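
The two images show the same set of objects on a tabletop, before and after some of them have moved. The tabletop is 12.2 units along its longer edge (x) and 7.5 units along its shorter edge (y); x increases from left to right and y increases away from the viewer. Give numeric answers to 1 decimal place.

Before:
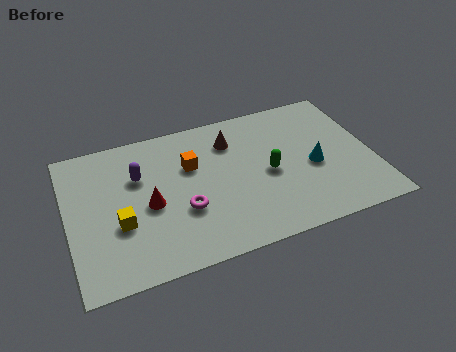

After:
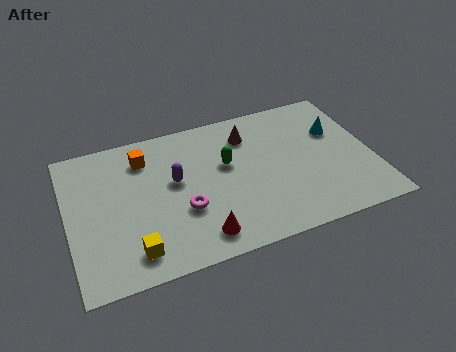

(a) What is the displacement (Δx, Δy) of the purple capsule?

(1.4, -0.7)

The purple capsule was at about (2.9, 5.0) and moved to about (4.3, 4.3).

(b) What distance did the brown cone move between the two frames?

0.7

From (6.7, 5.7) to (7.4, 5.8), the brown cone covered √(0.7² + 0.1²) ≈ 0.7 units.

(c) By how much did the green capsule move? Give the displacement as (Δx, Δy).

(-1.6, 1.0)

From the two frames, the green capsule sits at roughly (8.0, 3.5) before and (6.4, 4.5) after.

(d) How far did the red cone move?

2.8

The red cone moved from about (3.2, 3.4) to (5.0, 1.2), a distance of √(1.8² + 2.2²) ≈ 2.8.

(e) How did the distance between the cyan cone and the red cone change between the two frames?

+0.4

The distance was about 6.6 in the first image and 7.0 in the second, so they moved 0.4 units further apart.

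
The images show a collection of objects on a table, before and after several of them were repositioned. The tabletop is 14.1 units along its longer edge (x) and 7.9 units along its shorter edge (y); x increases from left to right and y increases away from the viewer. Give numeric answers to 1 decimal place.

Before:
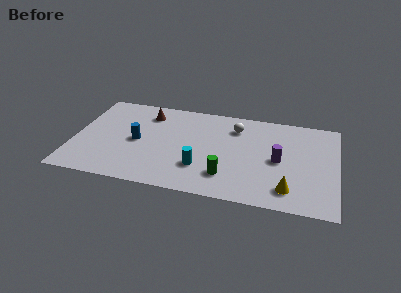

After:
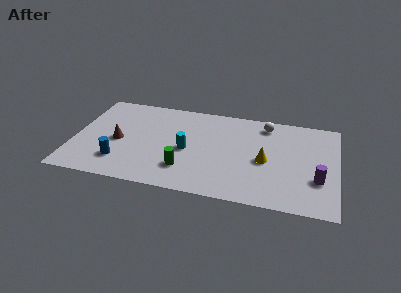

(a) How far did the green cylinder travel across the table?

2.2

The green cylinder was near (8.3, 1.9) before and (6.1, 2.0) after, so it travelled √(2.2² + 0.1²) ≈ 2.2 units.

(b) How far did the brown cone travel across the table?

3.0

From (3.8, 6.3) to (2.4, 3.6), the brown cone covered √(1.4² + 2.7²) ≈ 3.0 units.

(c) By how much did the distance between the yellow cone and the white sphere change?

-2.4

They were about 5.5 units apart before and 3.1 after — 2.4 units closer together.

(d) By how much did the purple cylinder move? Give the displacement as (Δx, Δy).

(2.1, -1.2)

From the two frames, the purple cylinder sits at roughly (11.0, 3.8) before and (13.1, 2.6) after.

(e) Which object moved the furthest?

the brown cone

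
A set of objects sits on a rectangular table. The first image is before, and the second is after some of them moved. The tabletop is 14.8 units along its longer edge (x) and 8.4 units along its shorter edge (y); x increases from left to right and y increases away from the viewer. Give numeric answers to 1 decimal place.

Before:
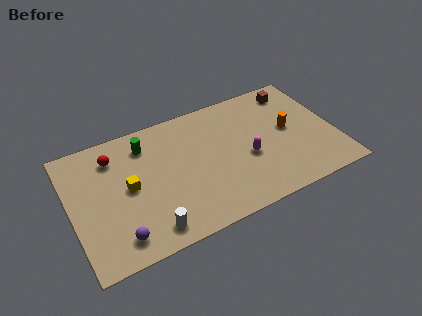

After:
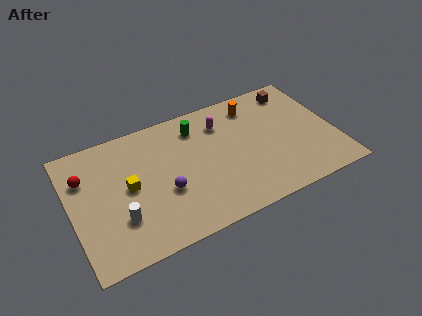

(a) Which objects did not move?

the yellow cube and the brown cube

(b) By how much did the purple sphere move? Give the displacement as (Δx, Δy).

(2.8, 1.8)

From the two frames, the purple sphere sits at roughly (2.3, 1.4) before and (5.1, 3.2) after.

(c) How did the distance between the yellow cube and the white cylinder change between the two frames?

-1.3

Before: roughly 3.2 units apart; after: 1.9. That's 1.3 units closer together.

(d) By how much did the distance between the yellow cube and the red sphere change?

+0.4

They were about 2.4 units apart before and 2.8 after — 0.4 units further apart.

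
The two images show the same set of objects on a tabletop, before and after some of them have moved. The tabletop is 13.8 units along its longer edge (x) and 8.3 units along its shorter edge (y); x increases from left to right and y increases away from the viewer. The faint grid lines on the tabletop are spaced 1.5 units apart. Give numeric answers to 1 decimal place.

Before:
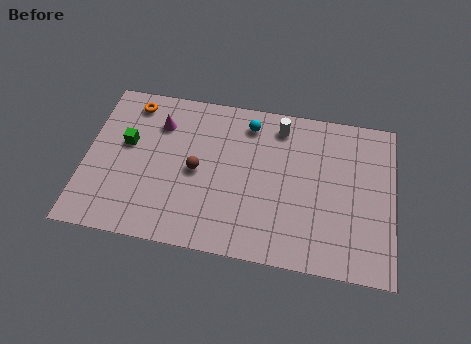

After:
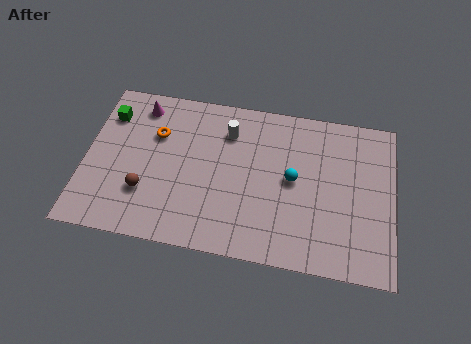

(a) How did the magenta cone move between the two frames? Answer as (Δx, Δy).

(-0.9, 0.8)

From the two frames, the magenta cone sits at roughly (3.2, 6.2) before and (2.3, 7.0) after.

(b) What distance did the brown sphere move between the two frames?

2.7

The brown sphere moved from about (5.0, 4.0) to (2.8, 2.5), a distance of √(2.2² + 1.5²) ≈ 2.7.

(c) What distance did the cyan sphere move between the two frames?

3.3

The cyan sphere moved from about (7.2, 6.9) to (9.3, 4.3), a distance of √(2.1² + 2.6²) ≈ 3.3.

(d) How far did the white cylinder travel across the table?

2.4

The white cylinder moved from about (8.6, 7.0) to (6.3, 6.3), a distance of √(2.3² + 0.7²) ≈ 2.4.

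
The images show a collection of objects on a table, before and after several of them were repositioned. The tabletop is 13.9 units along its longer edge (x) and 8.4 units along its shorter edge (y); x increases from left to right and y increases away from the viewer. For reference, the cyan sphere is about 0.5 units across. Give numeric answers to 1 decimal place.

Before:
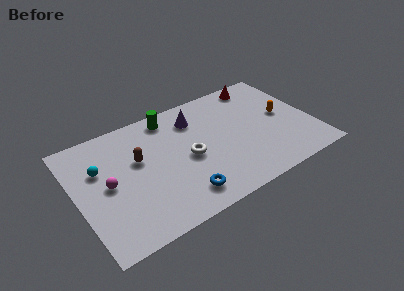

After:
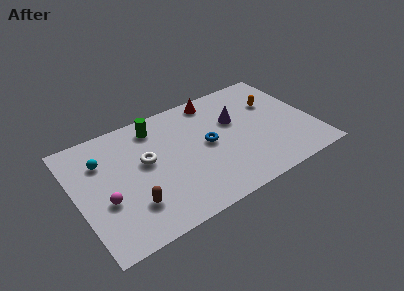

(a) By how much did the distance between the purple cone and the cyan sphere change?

+1.9

They were about 5.9 units apart before and 7.8 after — 1.9 units further apart.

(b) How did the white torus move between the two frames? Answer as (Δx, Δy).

(-2.4, 0.9)

From the two frames, the white torus sits at roughly (6.5, 3.9) before and (4.1, 4.8) after.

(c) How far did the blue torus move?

3.4

The blue torus moved from about (5.7, 1.5) to (7.7, 4.3), a distance of √(2.0² + 2.8²) ≈ 3.4.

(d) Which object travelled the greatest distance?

the blue torus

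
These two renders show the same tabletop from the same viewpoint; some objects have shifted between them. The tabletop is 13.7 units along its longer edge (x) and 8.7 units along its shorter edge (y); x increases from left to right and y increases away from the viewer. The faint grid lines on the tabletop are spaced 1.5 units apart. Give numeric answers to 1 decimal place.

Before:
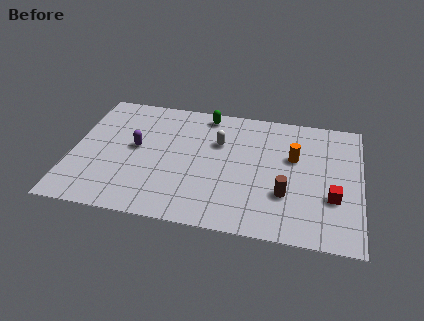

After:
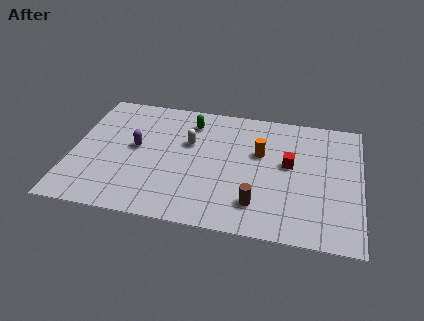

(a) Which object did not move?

the purple capsule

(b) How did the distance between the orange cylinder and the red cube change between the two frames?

-1.6

Before: roughly 3.1 units apart; after: 1.5. That's 1.6 units closer together.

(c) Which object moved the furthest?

the red cube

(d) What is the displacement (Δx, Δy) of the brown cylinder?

(-1.3, -0.9)

From the two frames, the brown cylinder sits at roughly (10.2, 2.8) before and (8.9, 1.9) after.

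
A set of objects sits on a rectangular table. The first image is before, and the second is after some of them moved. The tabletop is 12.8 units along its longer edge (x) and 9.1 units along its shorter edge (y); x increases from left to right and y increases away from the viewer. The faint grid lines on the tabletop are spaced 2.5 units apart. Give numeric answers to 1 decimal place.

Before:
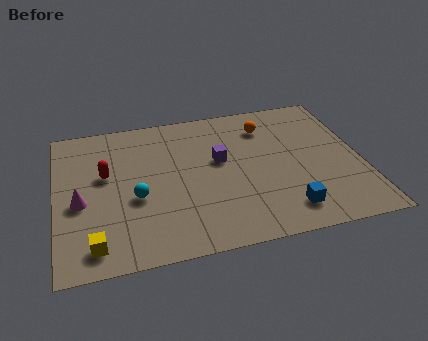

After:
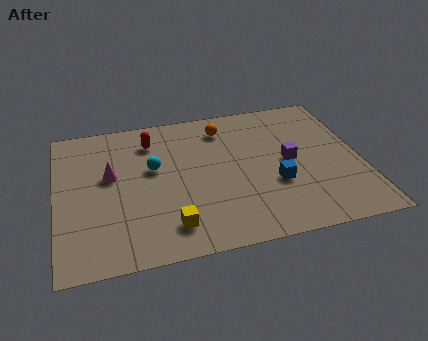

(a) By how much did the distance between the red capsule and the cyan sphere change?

-0.3

Before: roughly 2.1 units apart; after: 1.8. That's 0.3 units closer together.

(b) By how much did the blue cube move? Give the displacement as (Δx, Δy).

(-0.3, 1.7)

From the two frames, the blue cube sits at roughly (9.4, 1.6) before and (9.1, 3.3) after.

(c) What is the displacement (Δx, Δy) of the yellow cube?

(3.1, 0.4)

The yellow cube started near (1.5, 1.3) and ended near (4.6, 1.7).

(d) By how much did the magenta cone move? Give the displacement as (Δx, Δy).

(1.3, 1.4)

From the two frames, the magenta cone sits at roughly (1.0, 3.9) before and (2.3, 5.3) after.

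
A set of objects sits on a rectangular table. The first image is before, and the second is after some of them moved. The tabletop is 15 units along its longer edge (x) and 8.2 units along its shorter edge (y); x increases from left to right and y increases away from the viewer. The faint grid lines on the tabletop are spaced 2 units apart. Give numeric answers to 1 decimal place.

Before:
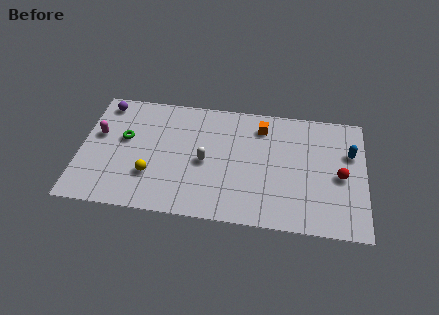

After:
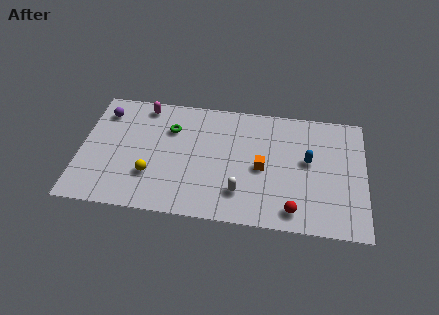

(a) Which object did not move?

the yellow sphere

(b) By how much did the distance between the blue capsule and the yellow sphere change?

-2.3

Before: roughly 10.8 units apart; after: 8.5. That's 2.3 units closer together.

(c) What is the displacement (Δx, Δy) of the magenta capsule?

(2.3, 2.3)

The magenta capsule was at about (0.9, 4.9) and moved to about (3.2, 7.2).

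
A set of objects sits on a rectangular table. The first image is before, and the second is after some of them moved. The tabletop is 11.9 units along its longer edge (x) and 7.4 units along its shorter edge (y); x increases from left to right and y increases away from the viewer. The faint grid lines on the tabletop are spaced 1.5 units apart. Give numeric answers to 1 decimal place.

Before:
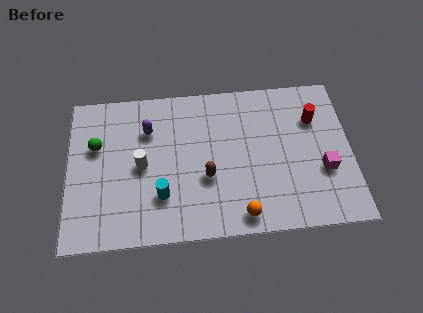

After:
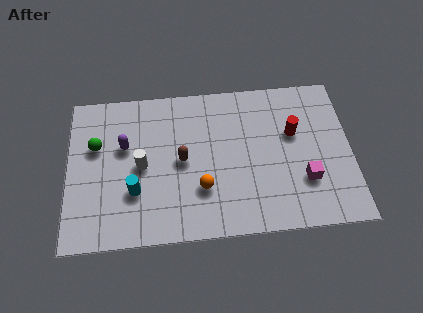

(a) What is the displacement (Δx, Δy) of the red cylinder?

(-0.9, -0.6)

The red cylinder started near (10.4, 5.2) and ended near (9.5, 4.6).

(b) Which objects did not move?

the white cylinder and the green sphere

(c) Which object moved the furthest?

the orange sphere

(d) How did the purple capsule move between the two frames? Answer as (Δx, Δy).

(-1.0, -0.7)

The purple capsule started near (3.4, 5.3) and ended near (2.4, 4.6).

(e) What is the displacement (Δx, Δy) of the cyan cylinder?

(-1.1, 0.3)

The cyan cylinder was at about (3.9, 2.1) and moved to about (2.8, 2.4).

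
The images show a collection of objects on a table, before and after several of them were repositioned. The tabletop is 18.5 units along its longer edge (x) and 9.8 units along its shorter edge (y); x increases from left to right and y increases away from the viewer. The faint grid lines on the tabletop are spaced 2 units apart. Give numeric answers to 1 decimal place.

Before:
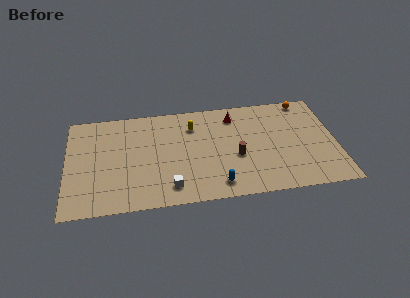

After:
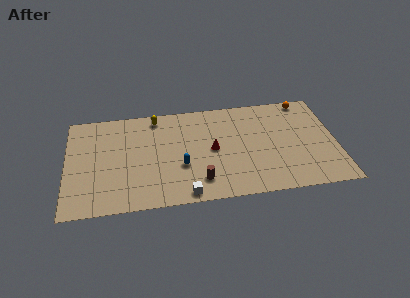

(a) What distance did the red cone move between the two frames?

3.5

The red cone was near (11.6, 8.0) before and (10.0, 4.9) after, so it travelled √(1.6² + 3.1²) ≈ 3.5 units.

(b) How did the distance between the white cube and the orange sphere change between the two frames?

-0.3

They were about 12.0 units apart before and 11.7 after — 0.3 units closer together.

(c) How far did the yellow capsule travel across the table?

2.8

The yellow capsule moved from about (8.7, 7.4) to (6.2, 8.6), a distance of √(2.5² + 1.2²) ≈ 2.8.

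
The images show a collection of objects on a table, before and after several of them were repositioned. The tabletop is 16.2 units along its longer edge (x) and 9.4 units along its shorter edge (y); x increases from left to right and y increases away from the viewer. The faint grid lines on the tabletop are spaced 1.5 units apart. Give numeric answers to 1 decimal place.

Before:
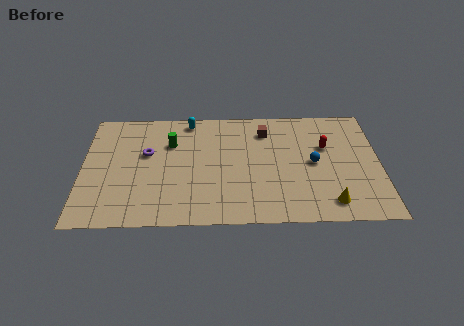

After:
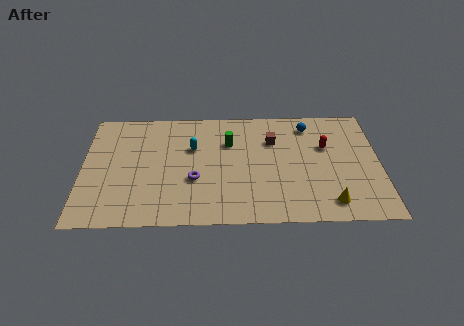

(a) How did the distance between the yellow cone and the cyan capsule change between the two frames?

-1.6

Before: roughly 10.3 units apart; after: 8.7. That's 1.6 units closer together.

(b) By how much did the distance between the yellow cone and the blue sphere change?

+3.1

They were about 3.3 units apart before and 6.4 after — 3.1 units further apart.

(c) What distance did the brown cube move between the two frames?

0.9

The brown cube moved from about (10.0, 7.4) to (10.4, 6.6), a distance of √(0.4² + 0.8²) ≈ 0.9.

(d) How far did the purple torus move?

3.4

The purple torus was near (3.5, 5.7) before and (6.1, 3.5) after, so it travelled √(2.6² + 2.2²) ≈ 3.4 units.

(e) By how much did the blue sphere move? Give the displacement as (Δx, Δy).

(-0.2, 3.1)

The blue sphere started near (12.6, 4.7) and ended near (12.4, 7.8).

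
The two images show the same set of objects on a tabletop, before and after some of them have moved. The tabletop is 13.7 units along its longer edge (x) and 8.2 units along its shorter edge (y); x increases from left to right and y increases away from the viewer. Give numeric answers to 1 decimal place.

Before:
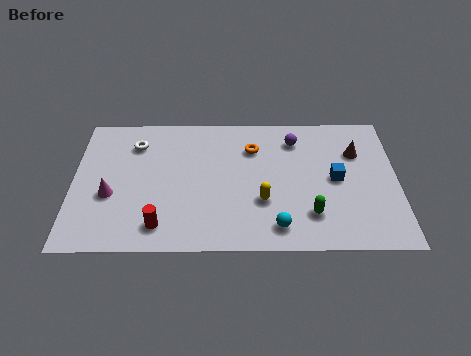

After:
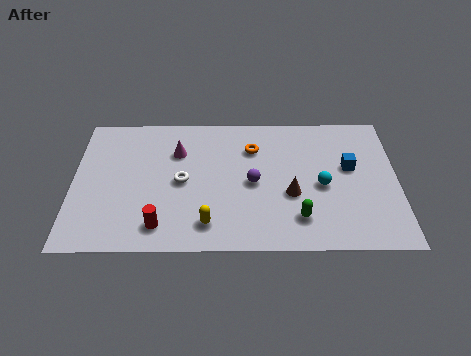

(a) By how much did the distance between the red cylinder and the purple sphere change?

-3.0

They were about 7.6 units apart before and 4.6 after — 3.0 units closer together.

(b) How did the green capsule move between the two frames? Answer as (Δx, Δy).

(-0.5, -0.2)

From the two frames, the green capsule sits at roughly (10.0, 2.0) before and (9.5, 1.8) after.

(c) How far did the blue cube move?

0.9

The blue cube moved from about (11.1, 4.1) to (11.7, 4.8), a distance of √(0.6² + 0.7²) ≈ 0.9.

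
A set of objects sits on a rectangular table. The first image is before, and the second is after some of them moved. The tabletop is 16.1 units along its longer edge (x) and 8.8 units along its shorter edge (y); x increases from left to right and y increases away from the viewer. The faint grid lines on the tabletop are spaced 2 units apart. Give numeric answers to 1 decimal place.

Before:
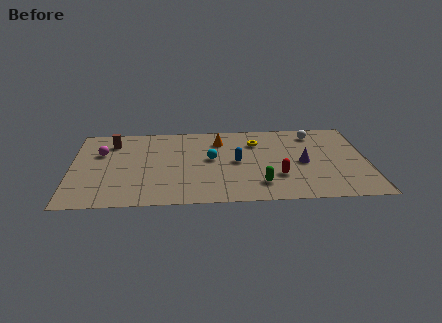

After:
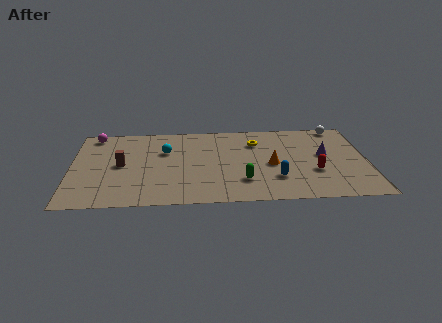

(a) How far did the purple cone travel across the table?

1.4

The purple cone was near (12.6, 4.1) before and (13.8, 4.9) after, so it travelled √(1.2² + 0.8²) ≈ 1.4 units.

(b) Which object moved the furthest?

the orange cone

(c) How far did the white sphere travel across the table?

1.6

The white sphere was near (13.3, 7.3) before and (14.7, 8.0) after, so it travelled √(1.4² + 0.7²) ≈ 1.6 units.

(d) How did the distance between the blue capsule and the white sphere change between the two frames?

+1.4

They were about 5.2 units apart before and 6.6 after — 1.4 units further apart.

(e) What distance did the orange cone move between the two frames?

4.0

From (8.1, 6.8) to (10.9, 4.0), the orange cone covered √(2.8² + 2.8²) ≈ 4.0 units.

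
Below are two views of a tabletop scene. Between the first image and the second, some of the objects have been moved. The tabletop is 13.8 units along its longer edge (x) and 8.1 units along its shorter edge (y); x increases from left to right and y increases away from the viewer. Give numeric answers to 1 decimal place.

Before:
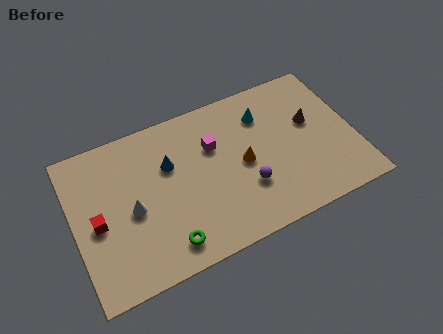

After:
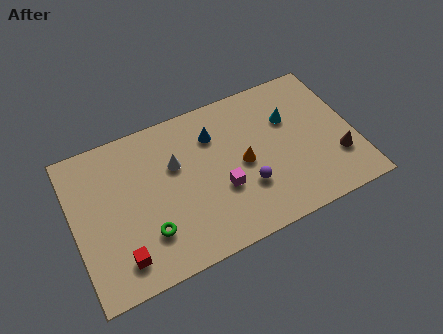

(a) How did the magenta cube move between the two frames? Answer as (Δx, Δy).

(0.1, -2.4)

From the two frames, the magenta cube sits at roughly (7.0, 5.4) before and (7.1, 3.0) after.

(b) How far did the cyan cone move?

1.4

The cyan cone moved from about (9.6, 6.1) to (10.8, 5.4), a distance of √(1.2² + 0.7²) ≈ 1.4.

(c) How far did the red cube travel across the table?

2.4

The red cube moved from about (1.1, 3.7) to (2.0, 1.5), a distance of √(0.9² + 2.2²) ≈ 2.4.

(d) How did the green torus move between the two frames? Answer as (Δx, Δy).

(-0.8, 0.9)

The green torus was at about (4.2, 1.3) and moved to about (3.4, 2.2).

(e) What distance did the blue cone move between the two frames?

2.4

The blue cone was near (4.8, 5.3) before and (7.1, 6.0) after, so it travelled √(2.3² + 0.7²) ≈ 2.4 units.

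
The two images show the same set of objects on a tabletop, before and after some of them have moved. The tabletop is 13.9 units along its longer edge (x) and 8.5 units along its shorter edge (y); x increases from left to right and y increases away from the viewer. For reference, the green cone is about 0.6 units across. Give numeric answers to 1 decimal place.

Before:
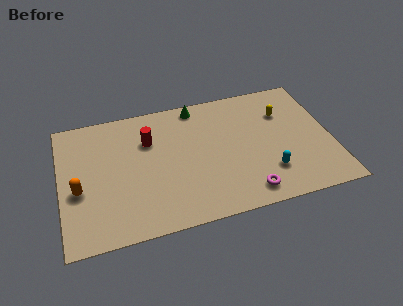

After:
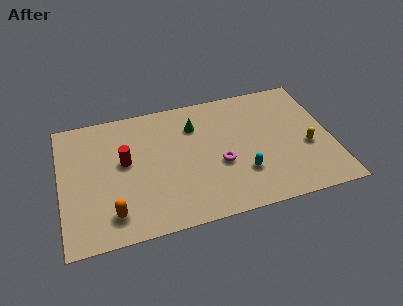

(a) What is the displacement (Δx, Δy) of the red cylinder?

(-1.3, -1.1)

From the two frames, the red cylinder sits at roughly (4.6, 5.9) before and (3.3, 4.8) after.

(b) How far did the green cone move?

1.3

From (7.2, 7.6) to (7.0, 6.3), the green cone covered √(0.2² + 1.3²) ≈ 1.3 units.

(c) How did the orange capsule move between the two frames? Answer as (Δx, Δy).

(1.6, -1.9)

The orange capsule was at about (0.9, 3.5) and moved to about (2.5, 1.6).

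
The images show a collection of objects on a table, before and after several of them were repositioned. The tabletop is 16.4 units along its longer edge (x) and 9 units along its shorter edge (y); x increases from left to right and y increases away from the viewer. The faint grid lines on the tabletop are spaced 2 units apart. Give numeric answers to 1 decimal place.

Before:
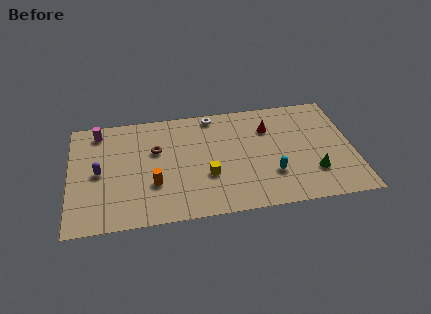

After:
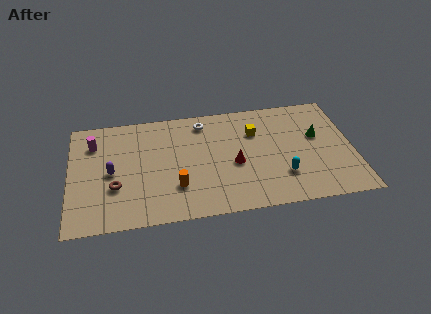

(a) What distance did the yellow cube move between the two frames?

4.2

The yellow cube was near (7.9, 3.2) before and (10.8, 6.3) after, so it travelled √(2.9² + 3.1²) ≈ 4.2 units.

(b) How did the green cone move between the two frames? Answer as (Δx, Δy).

(0.4, 2.9)

From the two frames, the green cone sits at roughly (14.0, 2.5) before and (14.4, 5.4) after.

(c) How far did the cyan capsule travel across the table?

0.6

The cyan capsule moved from about (11.6, 2.7) to (12.2, 2.5), a distance of √(0.6² + 0.2²) ≈ 0.6.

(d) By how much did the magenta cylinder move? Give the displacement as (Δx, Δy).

(-0.3, -0.9)

The magenta cylinder was at about (1.7, 7.7) and moved to about (1.4, 6.8).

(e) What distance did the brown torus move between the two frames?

3.5

The brown torus was near (5.0, 5.7) before and (2.6, 3.1) after, so it travelled √(2.4² + 2.6²) ≈ 3.5 units.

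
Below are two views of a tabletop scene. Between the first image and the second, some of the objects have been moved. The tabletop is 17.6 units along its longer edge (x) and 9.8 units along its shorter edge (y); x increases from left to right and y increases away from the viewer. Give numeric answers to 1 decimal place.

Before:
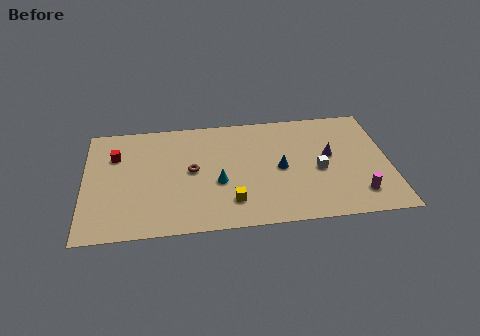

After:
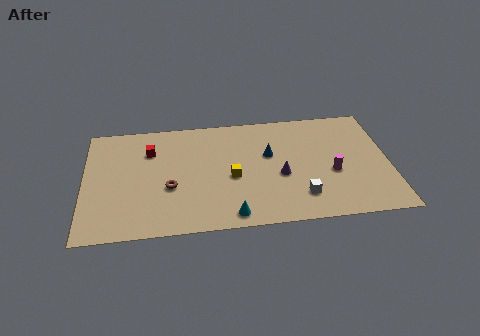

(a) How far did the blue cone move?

1.4

The blue cone moved from about (11.3, 4.7) to (10.7, 6.0), a distance of √(0.6² + 1.3²) ≈ 1.4.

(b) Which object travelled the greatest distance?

the purple cone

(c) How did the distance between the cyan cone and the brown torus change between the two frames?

+2.5

They were about 1.9 units apart before and 4.4 after — 2.5 units further apart.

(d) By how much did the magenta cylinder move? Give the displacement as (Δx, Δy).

(-1.4, 2.0)

The magenta cylinder was at about (15.7, 2.0) and moved to about (14.3, 4.0).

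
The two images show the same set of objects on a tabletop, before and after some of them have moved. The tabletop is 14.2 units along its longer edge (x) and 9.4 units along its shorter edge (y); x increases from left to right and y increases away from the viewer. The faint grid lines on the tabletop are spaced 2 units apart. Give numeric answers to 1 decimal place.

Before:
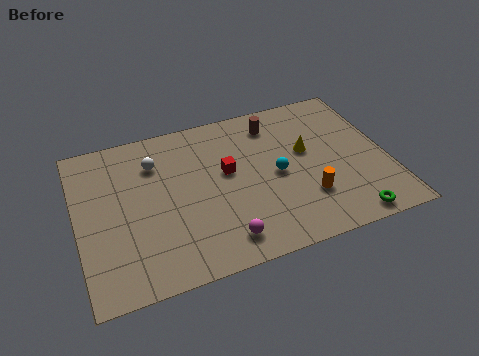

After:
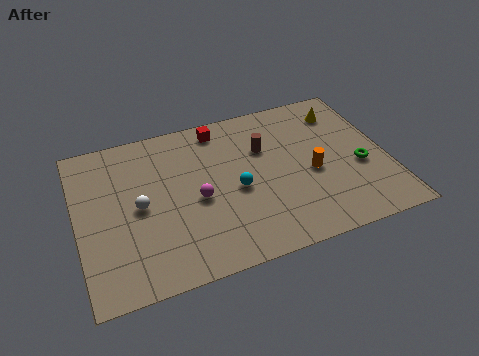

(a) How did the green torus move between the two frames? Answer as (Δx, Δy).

(0.9, 2.9)

The green torus started near (12.0, 0.9) and ended near (12.9, 3.8).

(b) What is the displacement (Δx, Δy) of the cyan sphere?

(-1.9, -0.3)

From the two frames, the cyan sphere sits at roughly (9.1, 4.5) before and (7.2, 4.2) after.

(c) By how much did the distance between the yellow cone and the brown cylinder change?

+1.4

Before: roughly 2.6 units apart; after: 4.0. That's 1.4 units further apart.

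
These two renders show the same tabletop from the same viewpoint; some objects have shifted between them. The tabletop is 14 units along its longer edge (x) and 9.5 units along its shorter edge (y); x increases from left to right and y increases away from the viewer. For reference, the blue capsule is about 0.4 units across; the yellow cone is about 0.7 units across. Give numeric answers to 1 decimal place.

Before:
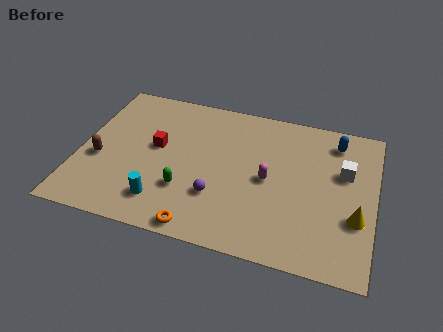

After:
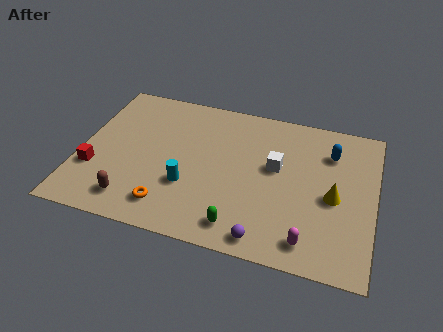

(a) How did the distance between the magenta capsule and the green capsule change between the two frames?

-1.0

The distance was about 4.2 in the first image and 3.2 in the second, so they moved 1.0 units closer together.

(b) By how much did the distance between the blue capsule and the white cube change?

+1.0

The distance was about 2.0 in the first image and 3.0 in the second, so they moved 1.0 units further apart.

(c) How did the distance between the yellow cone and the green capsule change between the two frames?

-2.9

The distance was about 8.0 in the first image and 5.1 in the second, so they moved 2.9 units closer together.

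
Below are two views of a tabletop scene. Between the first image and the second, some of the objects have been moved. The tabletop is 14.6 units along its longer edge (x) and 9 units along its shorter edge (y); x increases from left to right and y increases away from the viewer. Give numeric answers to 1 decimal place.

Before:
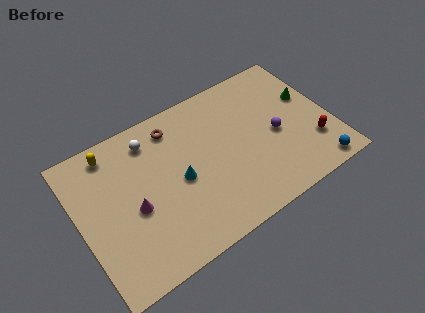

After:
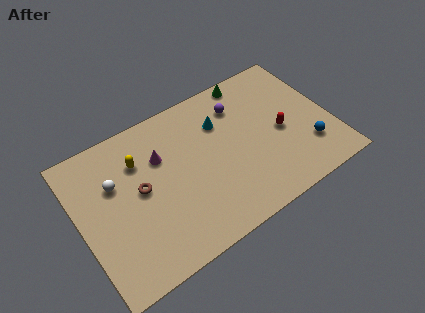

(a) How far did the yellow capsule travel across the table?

1.9

The yellow capsule moved from about (2.3, 7.8) to (3.7, 6.5), a distance of √(1.4² + 1.3²) ≈ 1.9.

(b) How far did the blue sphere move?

1.5

The blue sphere moved from about (13.2, 0.9) to (13.0, 2.4), a distance of √(0.2² + 1.5²) ≈ 1.5.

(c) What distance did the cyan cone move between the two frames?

3.6

The cyan cone was near (5.7, 4.2) before and (8.5, 6.4) after, so it travelled √(2.8² + 2.2²) ≈ 3.6 units.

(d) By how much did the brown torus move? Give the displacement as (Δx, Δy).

(-2.4, -2.7)

The brown torus was at about (5.9, 7.5) and moved to about (3.5, 4.8).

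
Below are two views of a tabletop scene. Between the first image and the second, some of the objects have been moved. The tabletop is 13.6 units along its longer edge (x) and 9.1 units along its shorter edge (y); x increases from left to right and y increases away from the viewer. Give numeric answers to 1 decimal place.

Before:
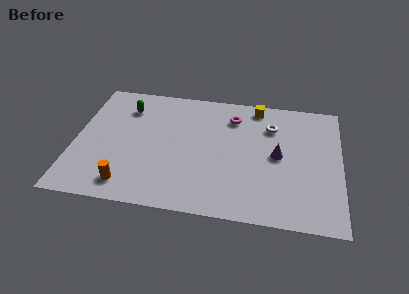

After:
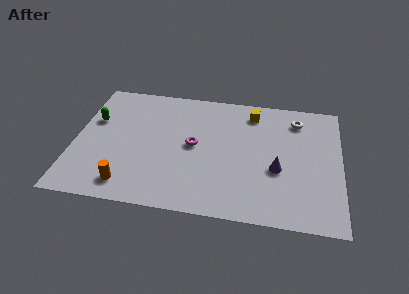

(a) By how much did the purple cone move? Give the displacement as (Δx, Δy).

(0.0, -1.0)

From the two frames, the purple cone sits at roughly (10.4, 4.6) before and (10.4, 3.6) after.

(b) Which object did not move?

the orange cylinder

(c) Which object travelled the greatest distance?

the magenta torus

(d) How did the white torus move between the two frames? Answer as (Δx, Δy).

(1.3, 0.7)

From the two frames, the white torus sits at roughly (10.0, 6.7) before and (11.3, 7.4) after.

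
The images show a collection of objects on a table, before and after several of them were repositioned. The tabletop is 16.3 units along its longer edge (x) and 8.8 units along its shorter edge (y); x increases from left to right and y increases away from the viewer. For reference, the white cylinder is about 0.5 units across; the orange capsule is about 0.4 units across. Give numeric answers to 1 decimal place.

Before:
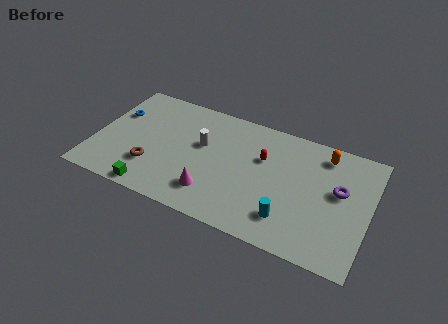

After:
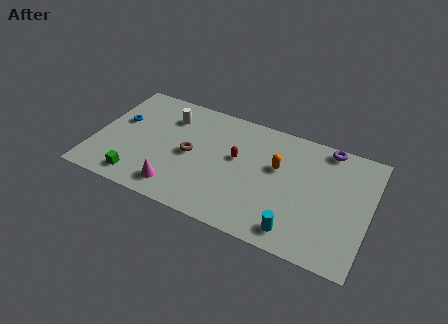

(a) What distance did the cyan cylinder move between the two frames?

0.9

The cyan cylinder was near (11.8, 2.0) before and (12.3, 1.3) after, so it travelled √(0.5² + 0.7²) ≈ 0.9 units.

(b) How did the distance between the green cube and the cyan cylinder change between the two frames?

+1.4

The distance was about 8.0 in the first image and 9.4 in the second, so they moved 1.4 units further apart.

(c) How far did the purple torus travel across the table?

3.1

The purple torus moved from about (14.5, 5.1) to (13.5, 8.0), a distance of √(1.0² + 2.9²) ≈ 3.1.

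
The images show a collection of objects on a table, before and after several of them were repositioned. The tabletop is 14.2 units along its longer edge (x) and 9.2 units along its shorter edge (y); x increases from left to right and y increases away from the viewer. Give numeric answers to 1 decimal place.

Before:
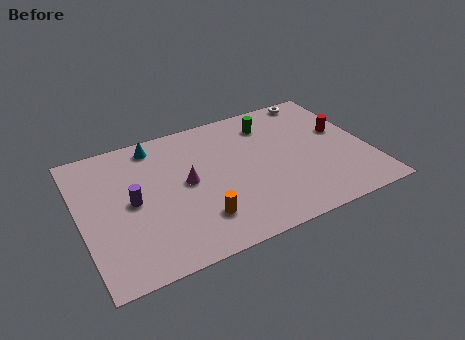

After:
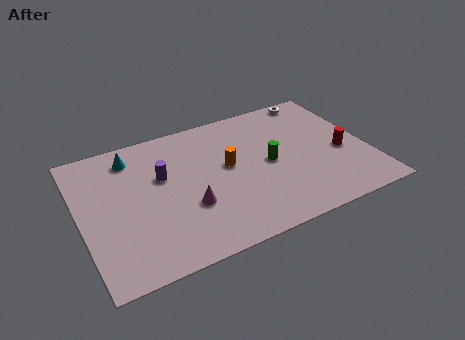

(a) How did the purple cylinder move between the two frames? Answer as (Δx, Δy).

(1.6, 1.1)

From the two frames, the purple cylinder sits at roughly (2.5, 4.6) before and (4.1, 5.7) after.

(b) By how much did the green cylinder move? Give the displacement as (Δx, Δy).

(-0.4, -2.8)

The green cylinder started near (9.7, 7.3) and ended near (9.3, 4.5).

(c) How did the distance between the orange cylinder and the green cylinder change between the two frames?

-4.5

The distance was about 6.6 in the first image and 2.1 in the second, so they moved 4.5 units closer together.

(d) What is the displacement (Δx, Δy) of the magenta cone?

(-0.1, -1.6)

From the two frames, the magenta cone sits at roughly (5.2, 4.8) before and (5.1, 3.2) after.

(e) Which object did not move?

the white torus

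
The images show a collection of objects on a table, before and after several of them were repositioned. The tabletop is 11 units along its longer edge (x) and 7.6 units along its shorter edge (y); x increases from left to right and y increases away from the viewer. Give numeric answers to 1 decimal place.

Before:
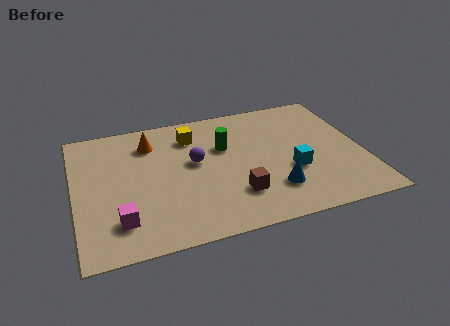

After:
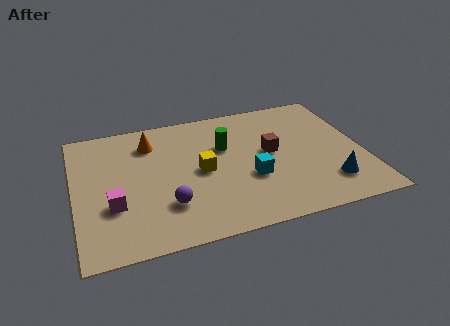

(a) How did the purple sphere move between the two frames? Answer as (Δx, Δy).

(-1.2, -2.2)

The purple sphere was at about (4.6, 4.3) and moved to about (3.4, 2.1).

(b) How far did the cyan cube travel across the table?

1.6

The cyan cube was near (8.2, 2.8) before and (6.6, 2.8) after, so it travelled √(1.6² + 0.0²) ≈ 1.6 units.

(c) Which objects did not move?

the orange cone and the green cylinder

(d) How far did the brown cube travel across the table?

2.6

The brown cube was near (6.0, 2.0) before and (7.5, 4.1) after, so it travelled √(1.5² + 2.1²) ≈ 2.6 units.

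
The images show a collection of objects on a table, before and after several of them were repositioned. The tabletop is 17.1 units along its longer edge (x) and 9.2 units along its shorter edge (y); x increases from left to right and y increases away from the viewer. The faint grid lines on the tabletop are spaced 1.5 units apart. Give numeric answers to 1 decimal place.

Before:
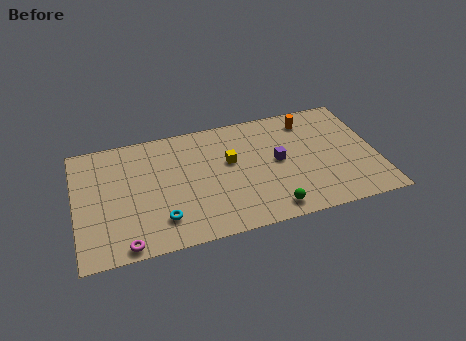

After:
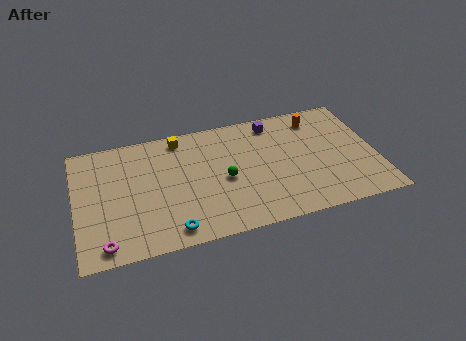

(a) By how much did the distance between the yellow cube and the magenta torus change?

+0.6

They were about 7.8 units apart before and 8.4 after — 0.6 units further apart.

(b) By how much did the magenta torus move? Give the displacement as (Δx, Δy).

(-1.1, 0.3)

The magenta torus was at about (2.6, 0.8) and moved to about (1.5, 1.1).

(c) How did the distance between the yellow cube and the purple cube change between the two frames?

+2.6

Before: roughly 2.8 units apart; after: 5.4. That's 2.6 units further apart.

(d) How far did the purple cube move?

3.1

From (11.5, 4.8) to (11.5, 7.9), the purple cube covered √(0.0² + 3.1²) ≈ 3.1 units.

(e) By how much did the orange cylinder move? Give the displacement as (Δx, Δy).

(0.5, 0.0)

From the two frames, the orange cylinder sits at roughly (13.5, 7.6) before and (14.0, 7.6) after.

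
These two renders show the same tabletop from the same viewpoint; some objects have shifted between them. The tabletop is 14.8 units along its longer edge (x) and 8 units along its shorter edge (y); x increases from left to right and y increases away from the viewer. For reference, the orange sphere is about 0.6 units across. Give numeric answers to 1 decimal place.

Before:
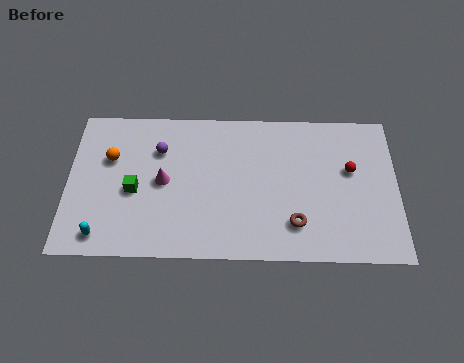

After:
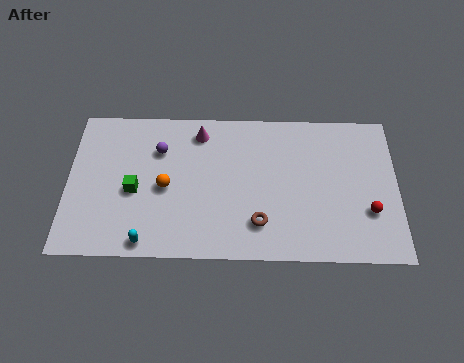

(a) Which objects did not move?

the purple sphere and the green cube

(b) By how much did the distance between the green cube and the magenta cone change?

+2.9

They were about 1.4 units apart before and 4.3 after — 2.9 units further apart.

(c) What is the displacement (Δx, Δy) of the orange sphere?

(2.5, -1.5)

The orange sphere was at about (1.9, 5.2) and moved to about (4.4, 3.7).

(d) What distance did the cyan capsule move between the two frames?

2.0

The cyan capsule was near (1.6, 1.1) before and (3.6, 0.8) after, so it travelled √(2.0² + 0.3²) ≈ 2.0 units.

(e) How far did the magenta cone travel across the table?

3.1

The magenta cone was near (4.3, 4.0) before and (5.9, 6.7) after, so it travelled √(1.6² + 2.7²) ≈ 3.1 units.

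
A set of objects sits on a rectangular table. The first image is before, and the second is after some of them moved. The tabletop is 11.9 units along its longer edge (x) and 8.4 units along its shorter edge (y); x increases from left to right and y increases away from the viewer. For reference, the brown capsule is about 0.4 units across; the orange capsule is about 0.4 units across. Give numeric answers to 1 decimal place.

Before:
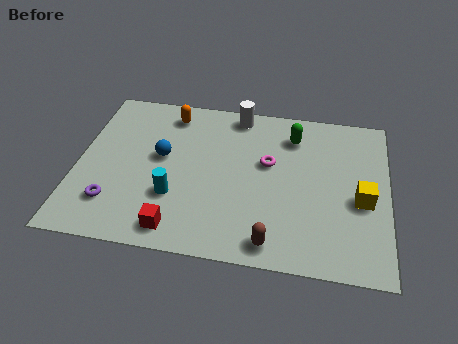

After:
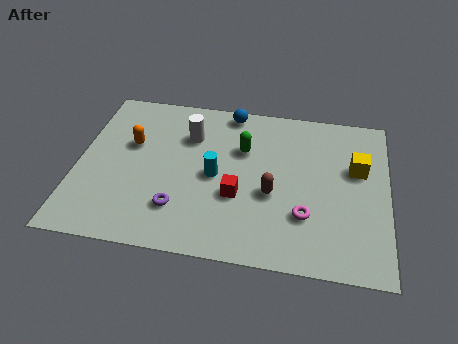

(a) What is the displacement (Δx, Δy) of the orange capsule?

(-1.4, -1.9)

The orange capsule started near (3.4, 7.1) and ended near (2.0, 5.2).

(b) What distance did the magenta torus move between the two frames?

2.9

The magenta torus moved from about (7.3, 5.0) to (8.8, 2.5), a distance of √(1.5² + 2.5²) ≈ 2.9.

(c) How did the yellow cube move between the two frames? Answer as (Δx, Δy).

(-0.2, 1.6)

The yellow cube started near (10.9, 3.6) and ended near (10.7, 5.2).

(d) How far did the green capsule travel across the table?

2.1

From (8.2, 6.6) to (6.3, 5.6), the green capsule covered √(1.9² + 1.0²) ≈ 2.1 units.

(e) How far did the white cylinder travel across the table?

2.3

The white cylinder was near (6.0, 7.5) before and (4.2, 6.0) after, so it travelled √(1.8² + 1.5²) ≈ 2.3 units.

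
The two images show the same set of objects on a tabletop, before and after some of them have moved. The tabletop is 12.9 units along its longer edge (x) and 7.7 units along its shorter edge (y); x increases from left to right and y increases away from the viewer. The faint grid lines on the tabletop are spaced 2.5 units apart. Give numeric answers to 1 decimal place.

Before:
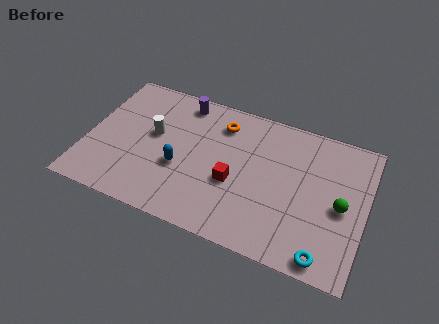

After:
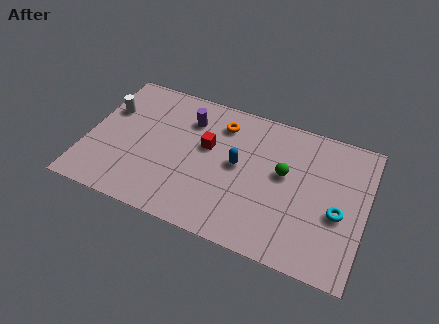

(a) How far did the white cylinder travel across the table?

2.3

The white cylinder moved from about (3.0, 4.4) to (0.8, 5.1), a distance of √(2.2² + 0.7²) ≈ 2.3.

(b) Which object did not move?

the orange torus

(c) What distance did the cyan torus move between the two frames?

2.4

The cyan torus moved from about (11.3, 0.8) to (11.7, 3.2), a distance of √(0.4² + 2.4²) ≈ 2.4.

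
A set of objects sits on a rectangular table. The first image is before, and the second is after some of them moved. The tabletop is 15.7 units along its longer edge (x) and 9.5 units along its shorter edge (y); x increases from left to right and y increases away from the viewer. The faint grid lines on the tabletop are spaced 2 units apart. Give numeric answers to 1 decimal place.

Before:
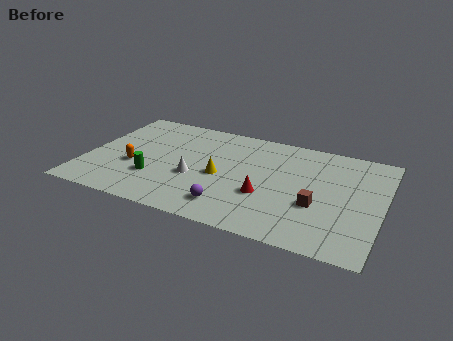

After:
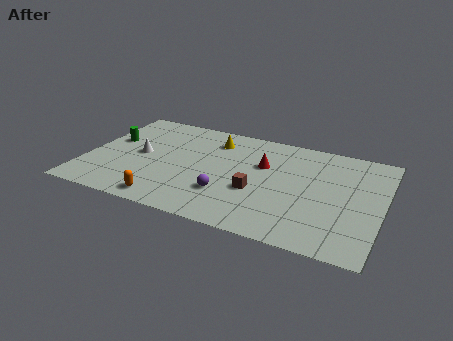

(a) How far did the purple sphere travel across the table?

1.0

From (8.0, 1.8) to (7.7, 2.8), the purple sphere covered √(0.3² + 1.0²) ≈ 1.0 units.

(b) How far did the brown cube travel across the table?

3.2

From (12.4, 3.5) to (9.2, 3.6), the brown cube covered √(3.2² + 0.1²) ≈ 3.2 units.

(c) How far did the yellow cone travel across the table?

3.3

The yellow cone was near (7.2, 4.3) before and (6.5, 7.5) after, so it travelled √(0.7² + 3.2²) ≈ 3.3 units.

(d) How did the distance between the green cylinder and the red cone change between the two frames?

+2.3

The distance was about 5.9 in the first image and 8.2 in the second, so they moved 2.3 units further apart.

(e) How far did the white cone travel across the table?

3.3

The white cone was near (5.9, 3.7) before and (2.8, 4.8) after, so it travelled √(3.1² + 1.1²) ≈ 3.3 units.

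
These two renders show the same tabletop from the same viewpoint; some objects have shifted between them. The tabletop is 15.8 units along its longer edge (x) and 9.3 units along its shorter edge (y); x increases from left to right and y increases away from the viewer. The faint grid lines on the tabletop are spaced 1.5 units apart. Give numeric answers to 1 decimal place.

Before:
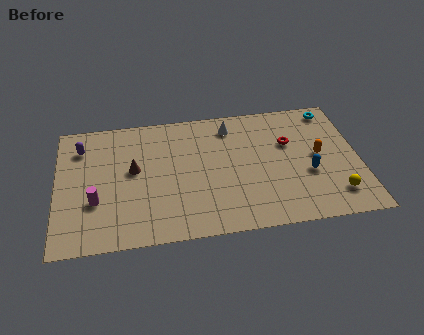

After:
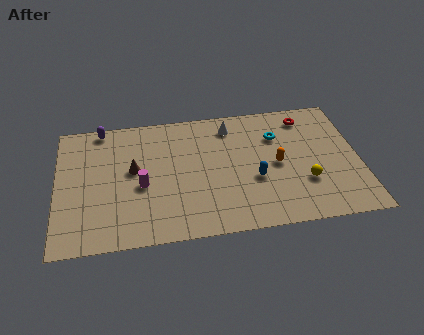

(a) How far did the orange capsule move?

2.2

The orange capsule was near (13.7, 4.8) before and (11.5, 4.5) after, so it travelled √(2.2² + 0.3²) ≈ 2.2 units.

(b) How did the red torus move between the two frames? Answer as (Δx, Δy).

(1.0, 1.8)

The red torus was at about (12.2, 6.0) and moved to about (13.2, 7.8).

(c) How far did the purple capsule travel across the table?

1.7

The purple capsule was near (1.3, 7.2) before and (2.4, 8.5) after, so it travelled √(1.1² + 1.3²) ≈ 1.7 units.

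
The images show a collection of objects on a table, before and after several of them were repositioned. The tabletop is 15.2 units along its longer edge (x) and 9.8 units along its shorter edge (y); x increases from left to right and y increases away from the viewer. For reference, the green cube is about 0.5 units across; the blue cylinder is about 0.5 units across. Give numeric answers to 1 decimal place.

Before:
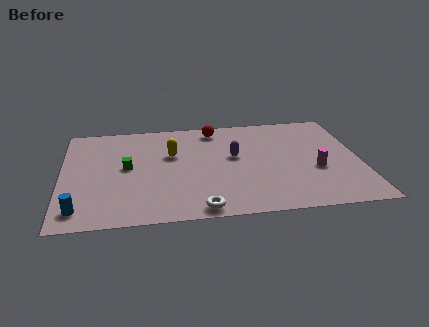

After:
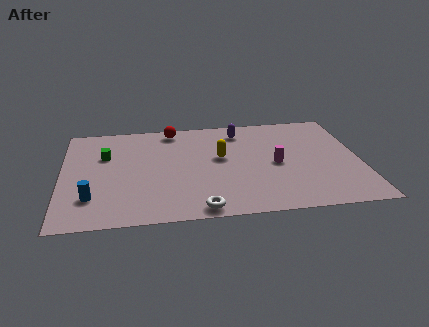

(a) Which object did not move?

the white torus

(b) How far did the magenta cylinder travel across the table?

2.2

From (12.9, 3.8) to (10.9, 4.6), the magenta cylinder covered √(2.0² + 0.8²) ≈ 2.2 units.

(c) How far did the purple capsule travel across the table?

2.5

The purple capsule was near (8.8, 5.6) before and (9.2, 8.1) after, so it travelled √(0.4² + 2.5²) ≈ 2.5 units.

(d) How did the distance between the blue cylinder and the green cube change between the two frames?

-0.3

They were about 4.4 units apart before and 4.1 after — 0.3 units closer together.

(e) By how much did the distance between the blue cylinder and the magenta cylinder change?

-2.6

The distance was about 12.2 in the first image and 9.6 in the second, so they moved 2.6 units closer together.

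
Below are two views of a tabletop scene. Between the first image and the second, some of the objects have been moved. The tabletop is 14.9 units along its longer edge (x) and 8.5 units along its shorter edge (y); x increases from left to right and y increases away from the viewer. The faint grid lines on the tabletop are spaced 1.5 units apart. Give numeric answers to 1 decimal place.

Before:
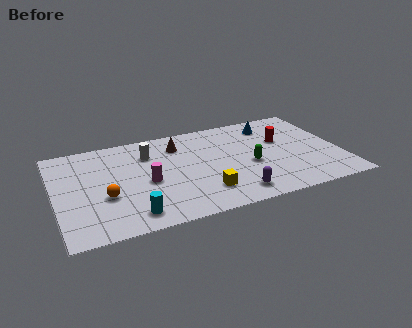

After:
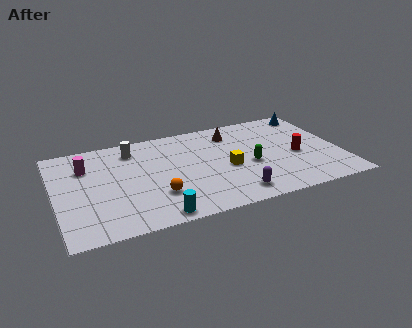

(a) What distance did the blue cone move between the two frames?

2.4

From (11.6, 6.9) to (13.9, 7.4), the blue cone covered √(2.3² + 0.5²) ≈ 2.4 units.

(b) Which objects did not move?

the green capsule and the purple capsule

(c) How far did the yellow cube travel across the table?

2.2

From (7.5, 2.0) to (8.9, 3.7), the yellow cube covered √(1.4² + 1.7²) ≈ 2.2 units.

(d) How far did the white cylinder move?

1.0

From (5.0, 6.3) to (4.2, 6.9), the white cylinder covered √(0.8² + 0.6²) ≈ 1.0 units.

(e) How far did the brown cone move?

2.9

The brown cone was near (6.6, 6.6) before and (9.5, 6.8) after, so it travelled √(2.9² + 0.2²) ≈ 2.9 units.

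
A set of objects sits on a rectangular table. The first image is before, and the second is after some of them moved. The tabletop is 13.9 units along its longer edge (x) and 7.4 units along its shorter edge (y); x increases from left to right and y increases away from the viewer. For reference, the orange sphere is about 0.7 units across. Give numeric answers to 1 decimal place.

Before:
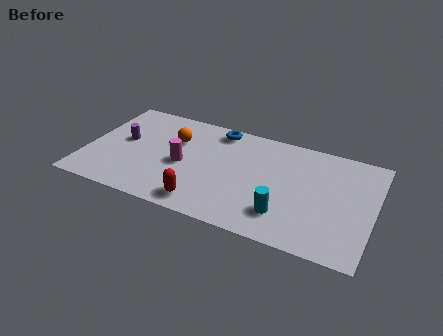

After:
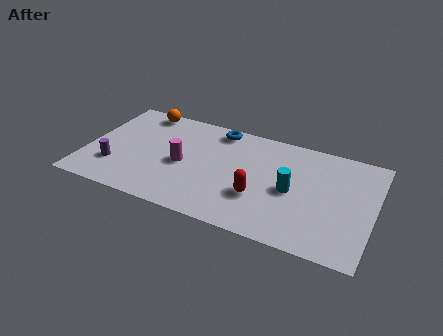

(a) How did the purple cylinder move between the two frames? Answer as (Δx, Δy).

(-0.2, -2.0)

The purple cylinder started near (1.7, 4.1) and ended near (1.5, 2.1).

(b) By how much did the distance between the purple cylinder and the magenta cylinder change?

+0.4

The distance was about 3.1 in the first image and 3.5 in the second, so they moved 0.4 units further apart.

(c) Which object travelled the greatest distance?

the red capsule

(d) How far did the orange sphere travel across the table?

2.4

The orange sphere was near (4.1, 5.0) before and (2.3, 6.6) after, so it travelled √(1.8² + 1.6²) ≈ 2.4 units.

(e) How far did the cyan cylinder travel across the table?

1.7

From (9.8, 1.8) to (10.0, 3.5), the cyan cylinder covered √(0.2² + 1.7²) ≈ 1.7 units.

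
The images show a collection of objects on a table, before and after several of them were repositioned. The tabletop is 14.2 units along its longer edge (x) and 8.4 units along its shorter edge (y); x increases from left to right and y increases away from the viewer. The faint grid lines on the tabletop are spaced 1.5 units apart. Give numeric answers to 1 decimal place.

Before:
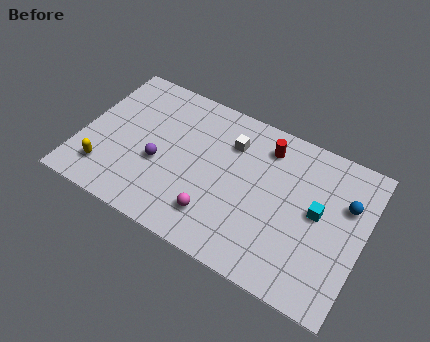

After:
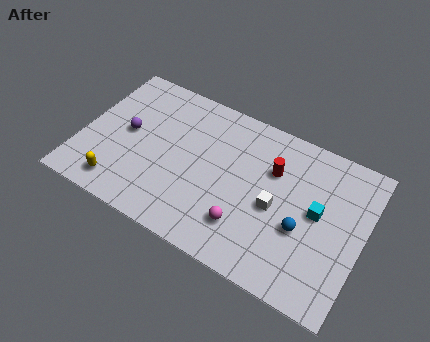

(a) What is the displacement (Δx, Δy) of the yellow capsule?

(0.8, -0.5)

The yellow capsule started near (1.5, 1.8) and ended near (2.3, 1.3).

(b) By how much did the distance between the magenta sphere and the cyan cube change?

-1.4

Before: roughly 5.5 units apart; after: 4.1. That's 1.4 units closer together.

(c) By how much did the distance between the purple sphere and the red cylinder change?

+1.4

Before: roughly 6.0 units apart; after: 7.4. That's 1.4 units further apart.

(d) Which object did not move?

the cyan cube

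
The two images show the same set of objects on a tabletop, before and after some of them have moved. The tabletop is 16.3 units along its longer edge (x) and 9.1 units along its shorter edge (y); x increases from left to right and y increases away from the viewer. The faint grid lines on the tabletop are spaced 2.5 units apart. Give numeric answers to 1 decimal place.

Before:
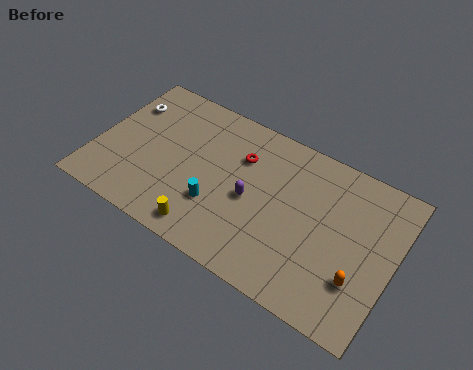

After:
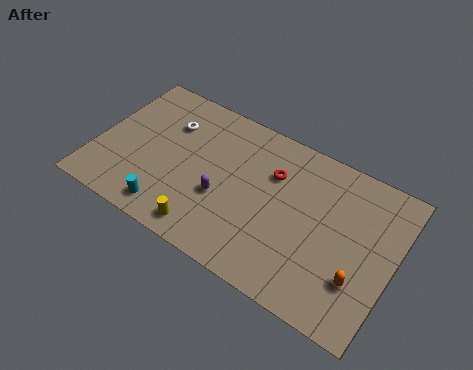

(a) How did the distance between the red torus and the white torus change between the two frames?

-0.7

The distance was about 6.6 in the first image and 5.9 in the second, so they moved 0.7 units closer together.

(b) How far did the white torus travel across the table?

2.5

The white torus moved from about (1.1, 6.6) to (3.6, 6.5), a distance of √(2.5² + 0.1²) ≈ 2.5.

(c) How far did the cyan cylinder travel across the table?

2.9

From (6.9, 2.9) to (4.5, 1.3), the cyan cylinder covered √(2.4² + 1.6²) ≈ 2.9 units.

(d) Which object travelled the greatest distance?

the cyan cylinder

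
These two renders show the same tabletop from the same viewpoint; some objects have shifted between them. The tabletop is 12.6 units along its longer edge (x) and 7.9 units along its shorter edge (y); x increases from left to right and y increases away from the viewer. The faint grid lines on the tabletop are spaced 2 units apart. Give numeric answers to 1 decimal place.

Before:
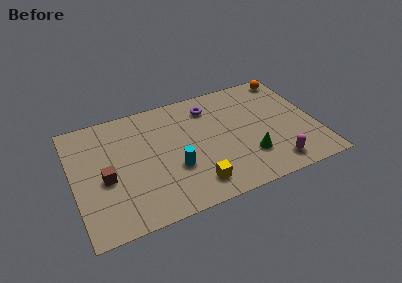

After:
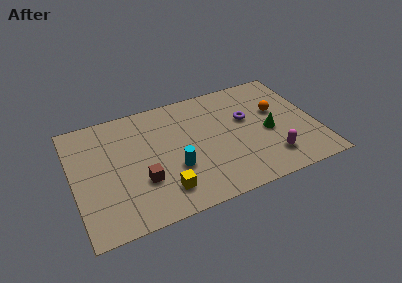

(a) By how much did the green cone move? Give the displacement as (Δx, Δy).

(1.2, 1.3)

From the two frames, the green cone sits at roughly (8.9, 2.2) before and (10.1, 3.5) after.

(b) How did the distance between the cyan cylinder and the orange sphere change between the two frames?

-1.9

They were about 7.8 units apart before and 5.9 after — 1.9 units closer together.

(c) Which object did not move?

the cyan cylinder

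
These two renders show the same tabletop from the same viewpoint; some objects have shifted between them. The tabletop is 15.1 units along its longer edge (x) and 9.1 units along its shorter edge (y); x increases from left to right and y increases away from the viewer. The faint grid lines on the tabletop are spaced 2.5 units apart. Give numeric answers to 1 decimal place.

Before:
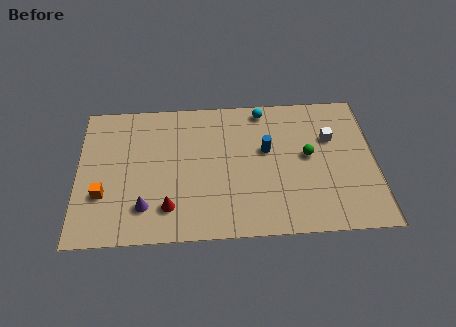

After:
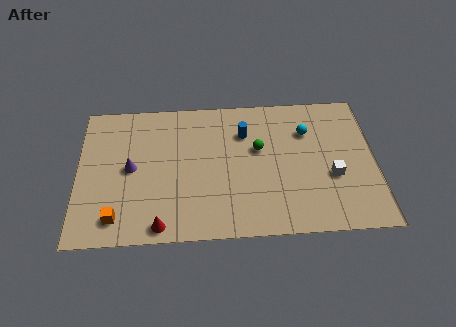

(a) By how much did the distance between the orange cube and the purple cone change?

+0.9

Before: roughly 2.3 units apart; after: 3.2. That's 0.9 units further apart.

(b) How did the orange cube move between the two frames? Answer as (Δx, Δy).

(0.7, -1.5)

The orange cube was at about (1.3, 3.0) and moved to about (2.0, 1.5).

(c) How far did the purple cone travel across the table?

2.6

From (3.4, 2.1) to (2.7, 4.6), the purple cone covered √(0.7² + 2.5²) ≈ 2.6 units.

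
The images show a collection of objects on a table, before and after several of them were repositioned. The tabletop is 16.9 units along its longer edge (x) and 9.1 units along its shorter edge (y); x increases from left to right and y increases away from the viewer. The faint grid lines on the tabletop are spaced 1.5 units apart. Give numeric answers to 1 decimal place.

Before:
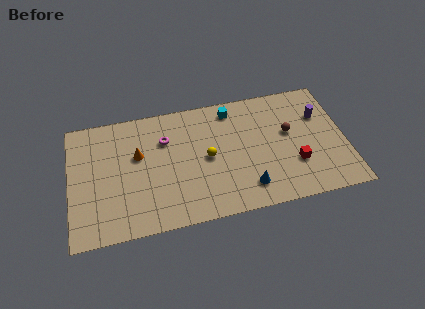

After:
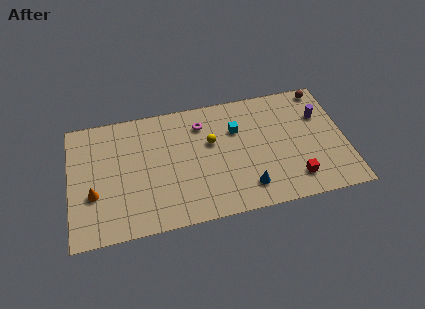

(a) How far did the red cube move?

1.1

From (13.7, 2.9) to (13.6, 1.8), the red cube covered √(0.1² + 1.1²) ≈ 1.1 units.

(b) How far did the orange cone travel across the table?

3.6

The orange cone was near (4.2, 5.6) before and (1.4, 3.3) after, so it travelled √(2.8² + 2.3²) ≈ 3.6 units.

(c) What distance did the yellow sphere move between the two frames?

1.1

From (8.4, 4.5) to (8.7, 5.6), the yellow sphere covered √(0.3² + 1.1²) ≈ 1.1 units.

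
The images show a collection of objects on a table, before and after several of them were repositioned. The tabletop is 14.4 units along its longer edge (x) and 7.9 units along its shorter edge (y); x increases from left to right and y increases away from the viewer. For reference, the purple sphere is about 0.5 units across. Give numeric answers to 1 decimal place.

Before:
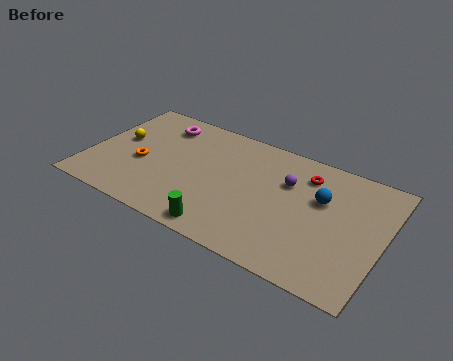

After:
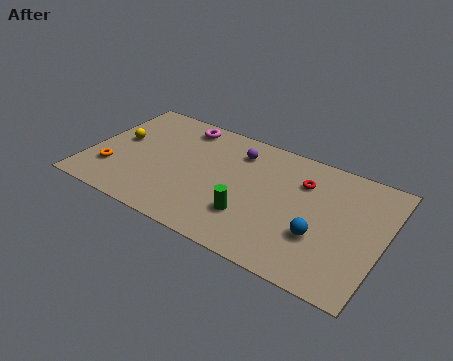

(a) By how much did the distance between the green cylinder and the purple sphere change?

-1.0

They were about 5.1 units apart before and 4.1 after — 1.0 units closer together.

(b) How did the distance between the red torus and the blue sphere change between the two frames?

+1.7

Before: roughly 1.5 units apart; after: 3.2. That's 1.7 units further apart.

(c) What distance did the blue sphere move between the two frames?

2.3

From (11.3, 5.0) to (11.5, 2.7), the blue sphere covered √(0.2² + 2.3²) ≈ 2.3 units.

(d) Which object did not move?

the yellow sphere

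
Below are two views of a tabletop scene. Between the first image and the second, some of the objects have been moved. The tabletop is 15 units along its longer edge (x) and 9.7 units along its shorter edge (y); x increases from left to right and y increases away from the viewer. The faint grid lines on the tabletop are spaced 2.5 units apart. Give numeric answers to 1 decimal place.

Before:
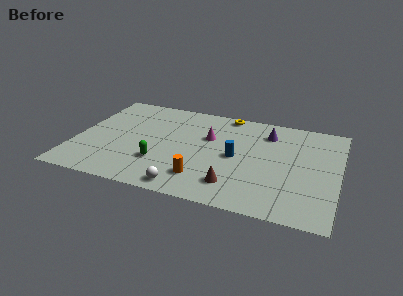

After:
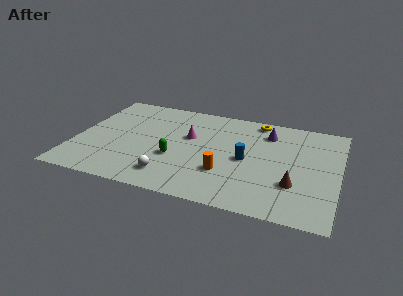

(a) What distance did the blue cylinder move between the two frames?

0.6

The blue cylinder moved from about (9.2, 4.7) to (9.8, 4.6), a distance of √(0.6² + 0.1²) ≈ 0.6.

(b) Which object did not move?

the purple cone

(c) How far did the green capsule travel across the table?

1.1

The green capsule moved from about (5.0, 2.9) to (5.8, 3.6), a distance of √(0.8² + 0.7²) ≈ 1.1.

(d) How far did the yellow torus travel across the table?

1.8

The yellow torus moved from about (8.3, 8.9) to (10.1, 8.7), a distance of √(1.8² + 0.2²) ≈ 1.8.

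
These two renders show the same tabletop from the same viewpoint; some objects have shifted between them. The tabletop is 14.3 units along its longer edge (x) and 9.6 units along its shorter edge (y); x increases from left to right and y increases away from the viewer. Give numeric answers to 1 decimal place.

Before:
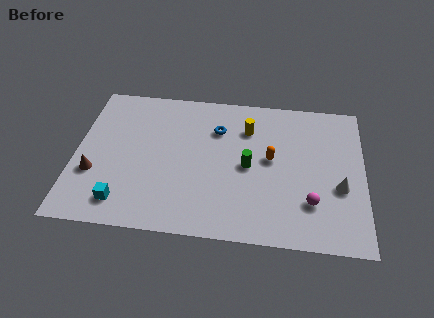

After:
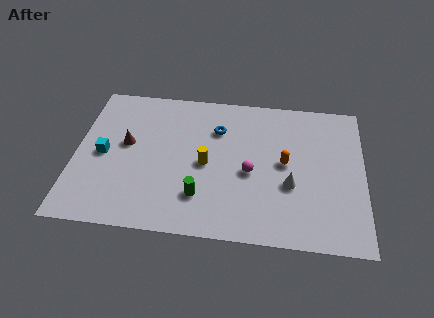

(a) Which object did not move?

the blue torus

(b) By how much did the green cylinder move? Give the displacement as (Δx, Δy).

(-2.3, -2.2)

From the two frames, the green cylinder sits at roughly (8.6, 4.6) before and (6.3, 2.4) after.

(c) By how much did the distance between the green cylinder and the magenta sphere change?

-0.7

The distance was about 3.7 in the first image and 3.0 in the second, so they moved 0.7 units closer together.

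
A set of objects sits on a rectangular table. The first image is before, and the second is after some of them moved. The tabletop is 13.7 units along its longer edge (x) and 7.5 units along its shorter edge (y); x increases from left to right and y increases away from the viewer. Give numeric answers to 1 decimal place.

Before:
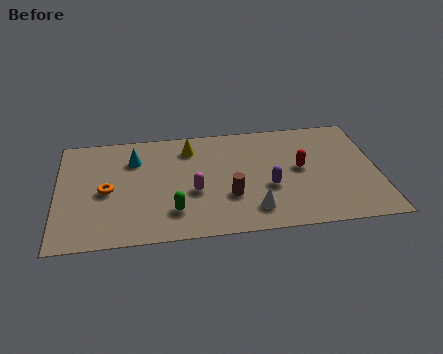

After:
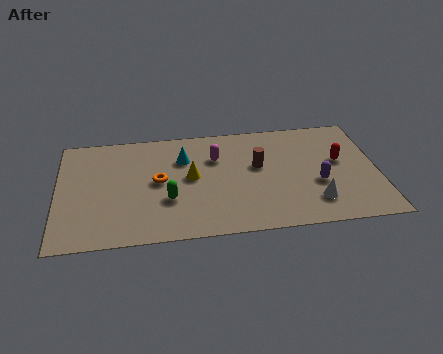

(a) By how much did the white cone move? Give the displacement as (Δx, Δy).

(2.6, 0.2)

From the two frames, the white cone sits at roughly (8.3, 1.5) before and (10.9, 1.7) after.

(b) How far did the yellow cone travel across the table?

2.0

The yellow cone moved from about (5.7, 6.0) to (5.7, 4.0), a distance of √(0.0² + 2.0²) ≈ 2.0.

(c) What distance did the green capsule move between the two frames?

0.8

The green capsule was near (4.9, 1.8) before and (4.7, 2.6) after, so it travelled √(0.2² + 0.8²) ≈ 0.8 units.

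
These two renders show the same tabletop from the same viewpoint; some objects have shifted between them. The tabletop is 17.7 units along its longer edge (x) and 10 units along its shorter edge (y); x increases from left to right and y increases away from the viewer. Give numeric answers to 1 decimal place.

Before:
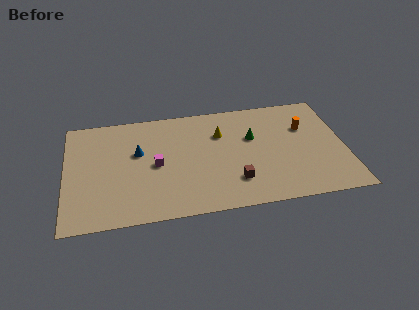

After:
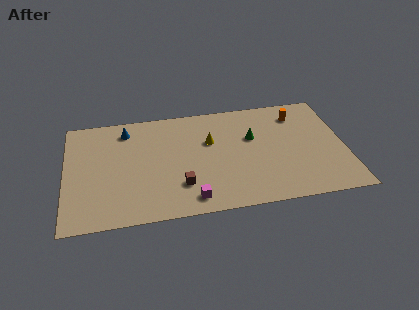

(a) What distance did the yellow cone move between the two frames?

0.9

The yellow cone moved from about (9.9, 7.0) to (9.2, 6.4), a distance of √(0.7² + 0.6²) ≈ 0.9.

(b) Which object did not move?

the green cone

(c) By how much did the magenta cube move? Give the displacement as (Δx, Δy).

(2.1, -3.4)

The magenta cube started near (5.7, 4.8) and ended near (7.8, 1.4).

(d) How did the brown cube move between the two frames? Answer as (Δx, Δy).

(-3.4, 0.2)

The brown cube started near (10.6, 2.5) and ended near (7.2, 2.7).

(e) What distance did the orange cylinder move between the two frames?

1.4

From (15.3, 6.7) to (14.9, 8.0), the orange cylinder covered √(0.4² + 1.3²) ≈ 1.4 units.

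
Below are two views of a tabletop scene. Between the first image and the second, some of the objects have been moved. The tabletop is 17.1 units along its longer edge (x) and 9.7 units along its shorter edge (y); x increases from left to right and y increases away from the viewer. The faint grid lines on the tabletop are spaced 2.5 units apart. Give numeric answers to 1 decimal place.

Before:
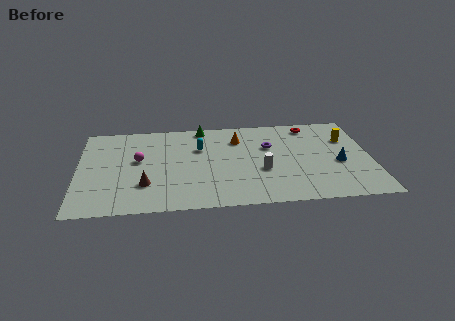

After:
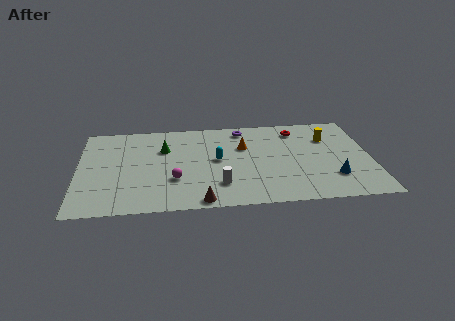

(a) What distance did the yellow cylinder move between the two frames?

1.1

The yellow cylinder was near (15.8, 6.7) before and (14.7, 6.9) after, so it travelled √(1.1² + 0.2²) ≈ 1.1 units.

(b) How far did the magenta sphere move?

3.1

From (3.5, 5.5) to (5.6, 3.2), the magenta sphere covered √(2.1² + 2.3²) ≈ 3.1 units.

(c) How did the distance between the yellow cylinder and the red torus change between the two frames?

-0.6

The distance was about 2.7 in the first image and 2.1 in the second, so they moved 0.6 units closer together.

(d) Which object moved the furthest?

the brown cone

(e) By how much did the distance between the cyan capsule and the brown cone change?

-0.5

Before: roughly 4.9 units apart; after: 4.4. That's 0.5 units closer together.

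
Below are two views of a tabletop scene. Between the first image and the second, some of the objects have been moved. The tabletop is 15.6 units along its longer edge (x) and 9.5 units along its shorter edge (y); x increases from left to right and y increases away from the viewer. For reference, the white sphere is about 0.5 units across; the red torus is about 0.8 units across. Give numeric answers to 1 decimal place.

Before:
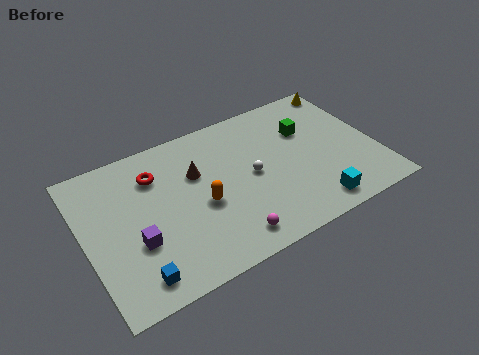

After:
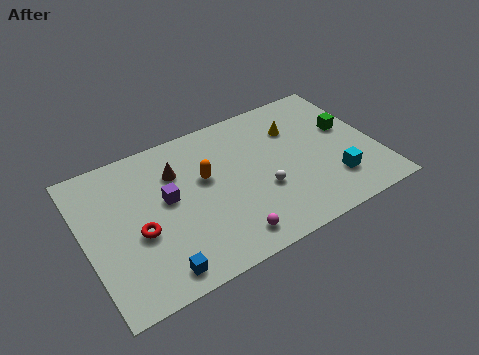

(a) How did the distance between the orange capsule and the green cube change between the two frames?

+1.3

Before: roughly 6.5 units apart; after: 7.8. That's 1.3 units further apart.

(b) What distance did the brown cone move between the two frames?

1.2

The brown cone moved from about (6.1, 6.2) to (5.1, 6.8), a distance of √(1.0² + 0.6²) ≈ 1.2.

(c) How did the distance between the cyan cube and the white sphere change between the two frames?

-0.5

The distance was about 4.4 in the first image and 3.9 in the second, so they moved 0.5 units closer together.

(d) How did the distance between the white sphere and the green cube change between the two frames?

+1.7

They were about 3.7 units apart before and 5.4 after — 1.7 units further apart.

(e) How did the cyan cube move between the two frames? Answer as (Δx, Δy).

(1.3, 1.1)

From the two frames, the cyan cube sits at roughly (11.7, 1.3) before and (13.0, 2.4) after.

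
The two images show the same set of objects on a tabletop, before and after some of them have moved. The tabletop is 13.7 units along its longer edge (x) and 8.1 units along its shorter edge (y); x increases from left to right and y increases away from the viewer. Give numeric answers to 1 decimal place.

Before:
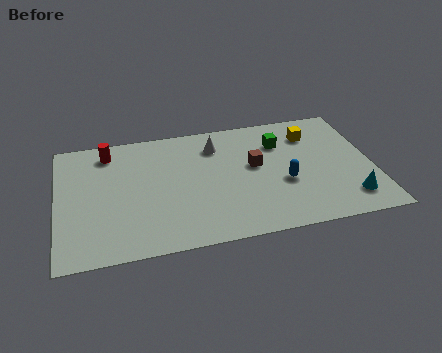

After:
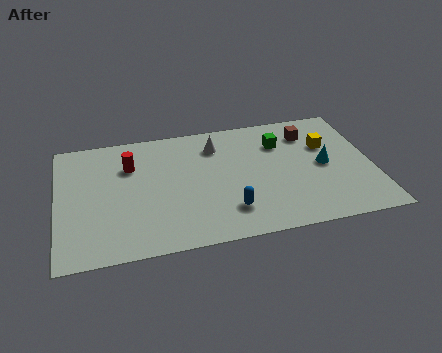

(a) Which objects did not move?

the white cone and the green cube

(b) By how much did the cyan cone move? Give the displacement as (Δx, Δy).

(-0.9, 2.4)

From the two frames, the cyan cone sits at roughly (12.5, 1.6) before and (11.6, 4.0) after.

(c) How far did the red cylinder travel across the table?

1.4

The red cylinder was near (2.3, 6.8) before and (3.2, 5.7) after, so it travelled √(0.9² + 1.1²) ≈ 1.4 units.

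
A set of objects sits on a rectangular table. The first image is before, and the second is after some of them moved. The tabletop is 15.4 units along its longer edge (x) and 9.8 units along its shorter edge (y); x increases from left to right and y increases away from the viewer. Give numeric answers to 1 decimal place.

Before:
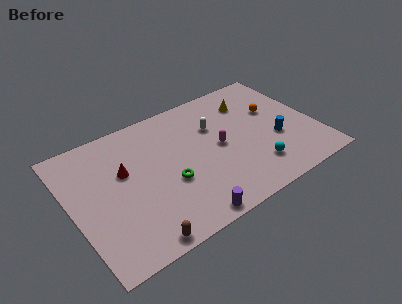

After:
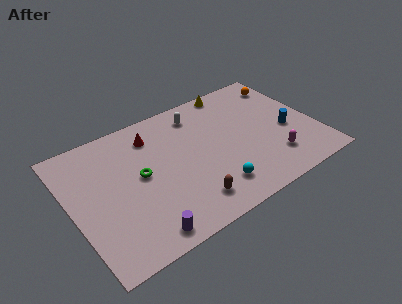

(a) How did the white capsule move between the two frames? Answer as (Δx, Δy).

(-0.8, 1.5)

The white capsule was at about (9.3, 6.6) and moved to about (8.5, 8.1).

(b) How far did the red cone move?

2.8

The red cone moved from about (3.4, 6.0) to (5.5, 7.8), a distance of √(2.1² + 1.8²) ≈ 2.8.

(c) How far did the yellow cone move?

1.7

The yellow cone was near (11.8, 7.5) before and (11.0, 9.0) after, so it travelled √(0.8² + 1.5²) ≈ 1.7 units.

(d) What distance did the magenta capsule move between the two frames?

4.0

The magenta capsule was near (9.3, 4.9) before and (12.3, 2.3) after, so it travelled √(3.0² + 2.6²) ≈ 4.0 units.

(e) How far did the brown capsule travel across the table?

3.5

The brown capsule moved from about (3.4, 0.8) to (6.8, 1.8), a distance of √(3.4² + 1.0²) ≈ 3.5.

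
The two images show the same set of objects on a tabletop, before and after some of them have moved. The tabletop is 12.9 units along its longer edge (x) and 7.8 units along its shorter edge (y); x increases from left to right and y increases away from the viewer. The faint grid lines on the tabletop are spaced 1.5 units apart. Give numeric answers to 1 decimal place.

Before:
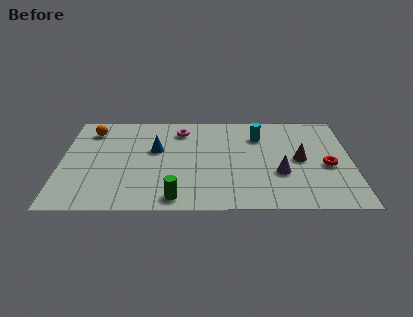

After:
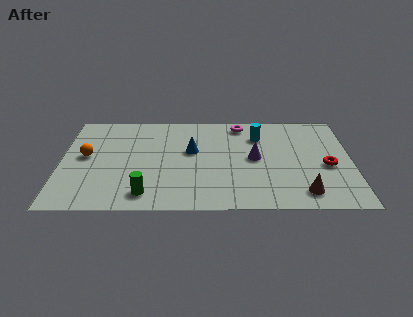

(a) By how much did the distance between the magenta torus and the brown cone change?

+0.3

Before: roughly 5.8 units apart; after: 6.1. That's 0.3 units further apart.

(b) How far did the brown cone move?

2.6

From (10.6, 3.9) to (10.7, 1.3), the brown cone covered √(0.1² + 2.6²) ≈ 2.6 units.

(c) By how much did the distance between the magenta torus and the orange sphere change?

+3.4

The distance was about 4.0 in the first image and 7.4 in the second, so they moved 3.4 units further apart.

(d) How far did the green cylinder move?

1.3

From (5.1, 0.9) to (3.8, 1.2), the green cylinder covered √(1.3² + 0.3²) ≈ 1.3 units.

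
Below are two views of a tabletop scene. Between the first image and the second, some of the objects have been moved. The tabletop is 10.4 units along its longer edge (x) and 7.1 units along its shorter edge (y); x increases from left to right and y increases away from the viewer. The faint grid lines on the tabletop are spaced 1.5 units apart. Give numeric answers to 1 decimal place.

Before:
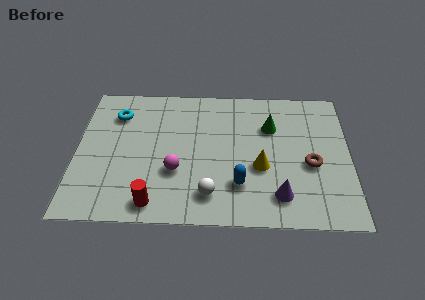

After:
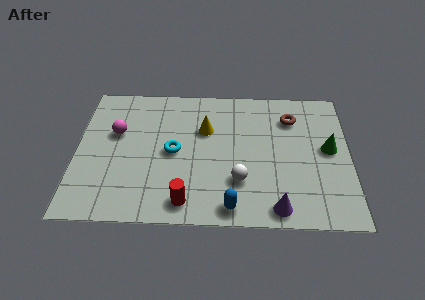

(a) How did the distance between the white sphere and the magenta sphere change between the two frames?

+3.5

They were about 1.7 units apart before and 5.2 after — 3.5 units further apart.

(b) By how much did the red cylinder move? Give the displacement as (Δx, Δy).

(1.2, 0.1)

The red cylinder was at about (3.0, 0.9) and moved to about (4.2, 1.0).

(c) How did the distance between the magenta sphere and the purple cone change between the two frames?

+3.0

They were about 4.1 units apart before and 7.1 after — 3.0 units further apart.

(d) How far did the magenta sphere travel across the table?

3.0

From (3.8, 2.5) to (1.5, 4.4), the magenta sphere covered √(2.3² + 1.9²) ≈ 3.0 units.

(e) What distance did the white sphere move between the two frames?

1.3

The white sphere was near (5.1, 1.4) before and (6.2, 2.1) after, so it travelled √(1.1² + 0.7²) ≈ 1.3 units.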